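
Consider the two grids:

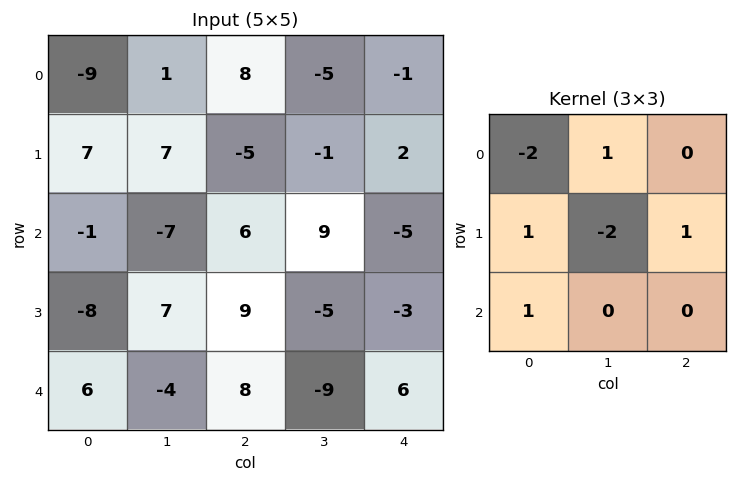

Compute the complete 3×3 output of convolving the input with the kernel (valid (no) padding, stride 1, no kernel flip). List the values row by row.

Output[0,0]: The receptive field on the input at this output position is [-9 1 8 / 7 7 -5 / -1 -7 6]. Elementwise product with the kernel and sum: -9·-2 + 1·1 + 7·1 + 7·-2 + -5·1 + -1·1.
Output[0,1]: The receptive field on the input at this output position is [1 8 -5 / 7 -5 -1 / -7 6 9]. Elementwise product with the kernel and sum: 1·-2 + 8·1 + 7·1 + -5·-2 + -1·1 + -7·1.

6 15 -16
4 -22 1
-12 0 21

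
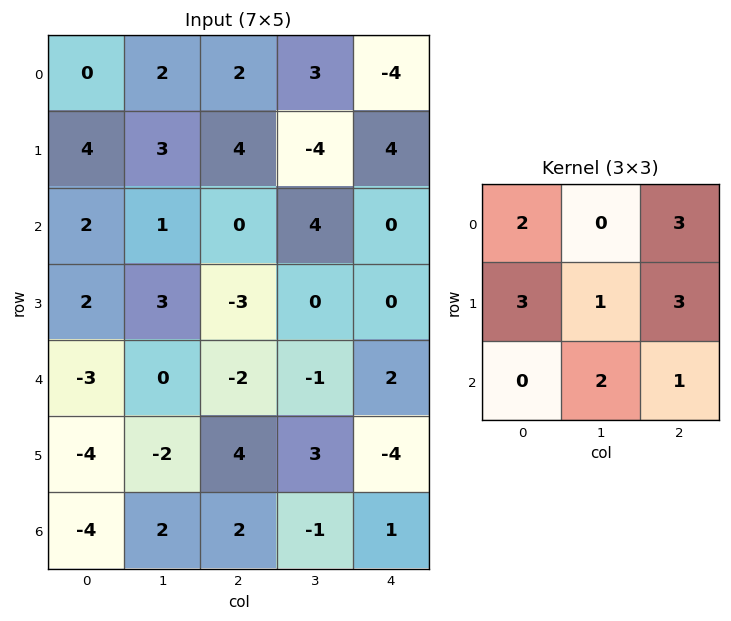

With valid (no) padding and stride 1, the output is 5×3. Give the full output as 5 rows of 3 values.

35 18 20
30 3 24
2 15 -9
-20 12 -5
-8 7 4

Output[0,0]: The receptive field on the input at this output position is [0 2 2 / 4 3 4 / 2 1 0]. Elementwise product with the kernel and sum: 0·2 + 2·3 + 4·3 + 3·1 + 4·3 + 1·2 + 0·1.
Output[0,1]: The receptive field on the input at this output position is [2 2 3 / 3 4 -4 / 1 0 4]. Elementwise product with the kernel and sum: 2·2 + 3·3 + 3·3 + 4·1 + -4·3 + 0·2 + 4·1.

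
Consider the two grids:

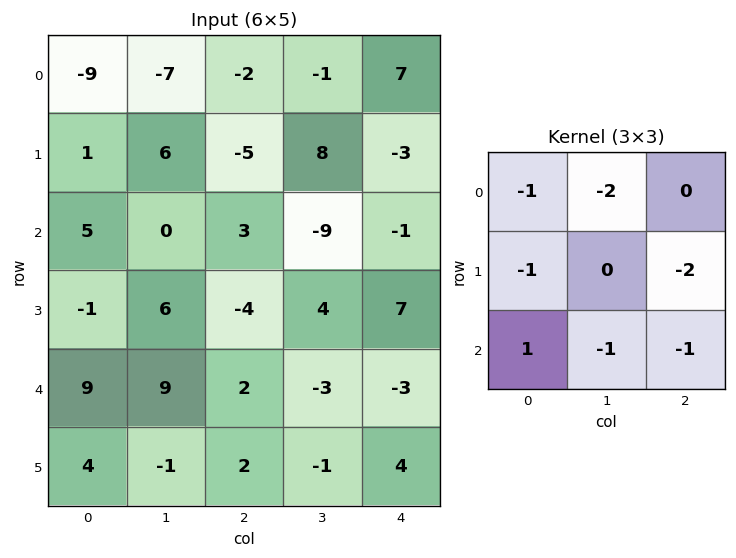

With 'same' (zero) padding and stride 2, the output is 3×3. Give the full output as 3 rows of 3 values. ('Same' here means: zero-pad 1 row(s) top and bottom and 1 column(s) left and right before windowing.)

Output[0,0]: The receptive field on the zero-padded input at this output position is [0 0 0 / 0 -9 -7 / 0 1 6]. Elementwise product with the kernel and sum: 0·-1 + 0·-2 + 0·-1 + -7·-2 + 0·1 + 1·-1 + 6·-1.

7 12 12
-7 28 4
-19 -3 -20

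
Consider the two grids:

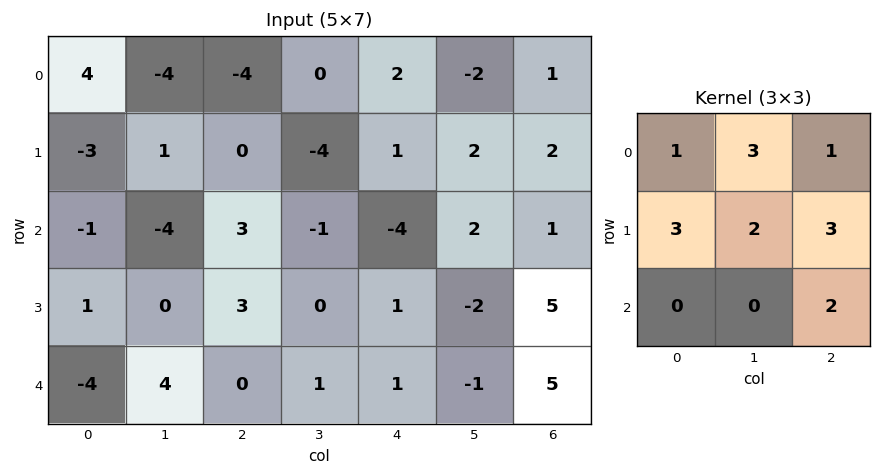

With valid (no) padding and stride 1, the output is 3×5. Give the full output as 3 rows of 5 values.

-13 -27 -15 4 12
4 -12 -14 -8 14
2 12 10 -17 27

Output[0,0]: The receptive field on the input at this output position is [4 -4 -4 / -3 1 0 / -1 -4 3]. Elementwise product with the kernel and sum: 4·1 + -4·3 + -4·1 + -3·3 + 1·2 + 0·3 + 3·2.
Output[0,1]: The receptive field on the input at this output position is [-4 -4 0 / 1 0 -4 / -4 3 -1]. Elementwise product with the kernel and sum: -4·1 + -4·3 + 0·1 + 1·3 + 0·2 + -4·3 + -1·2.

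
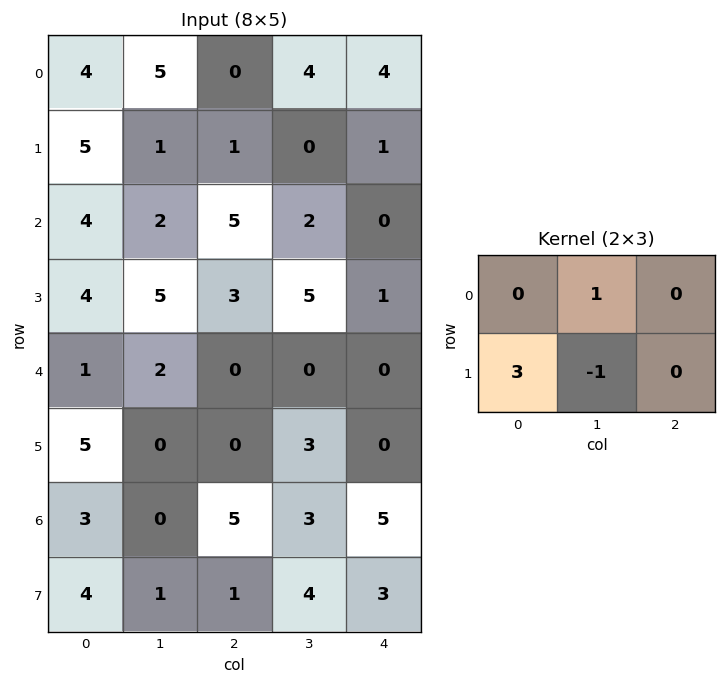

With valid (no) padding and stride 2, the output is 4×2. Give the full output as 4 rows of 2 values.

Output[0,0]: The receptive field on the input at this output position is [4 5 0 / 5 1 1]. Elementwise product with the kernel and sum: 5·1 + 5·3 + 1·-1.

19 7
9 6
17 -3
11 2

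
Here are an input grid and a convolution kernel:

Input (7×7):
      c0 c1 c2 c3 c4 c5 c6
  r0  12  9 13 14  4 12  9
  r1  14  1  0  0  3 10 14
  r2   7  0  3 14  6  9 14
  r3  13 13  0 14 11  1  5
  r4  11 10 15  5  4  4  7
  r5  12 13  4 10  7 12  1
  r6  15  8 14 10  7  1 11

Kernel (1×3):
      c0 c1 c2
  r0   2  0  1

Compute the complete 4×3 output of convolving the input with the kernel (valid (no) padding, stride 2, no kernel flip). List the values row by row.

37 30 17
17 12 26
37 34 15
44 35 25

Output[0,0]: The receptive field on the input at this output position is [12 9 13]. Elementwise product with the kernel and sum: 12·2 + 13·1.
Output[0,1]: The receptive field on the input at this output position is [13 14 4]. Elementwise product with the kernel and sum: 13·2 + 4·1.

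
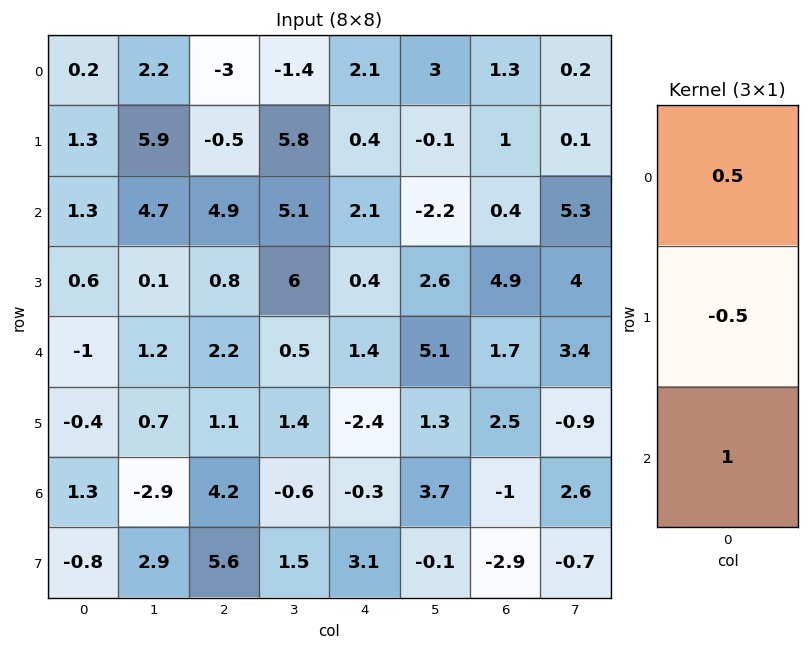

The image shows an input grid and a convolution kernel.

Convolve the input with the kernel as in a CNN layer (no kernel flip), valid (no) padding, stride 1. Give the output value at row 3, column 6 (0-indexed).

The receptive field on the input at this output position is [4.9 / 1.7 / 2.5]. Elementwise product with the kernel and sum: 4.9·0.5 + 1.7·-0.5 + 2.5·1.

4.1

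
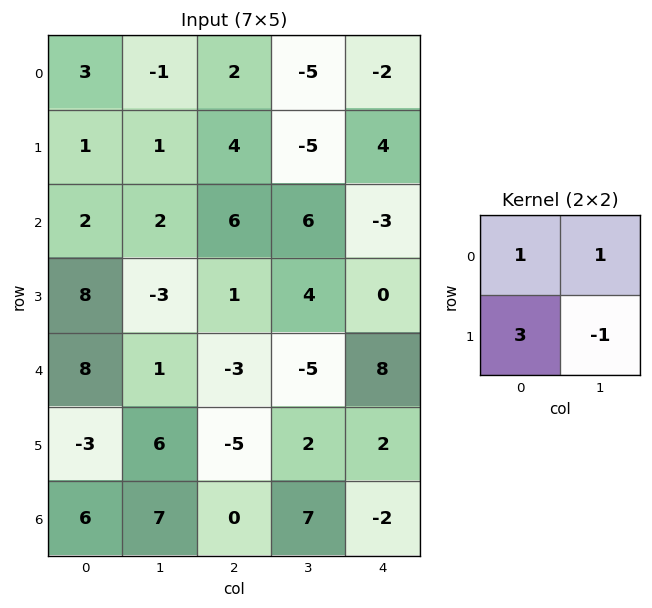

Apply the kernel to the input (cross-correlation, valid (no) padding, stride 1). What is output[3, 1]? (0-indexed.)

4

The receptive field on the input at this output position is [-3 1 / 1 -3]. Elementwise product with the kernel and sum: -3·1 + 1·1 + 1·3 + -3·-1.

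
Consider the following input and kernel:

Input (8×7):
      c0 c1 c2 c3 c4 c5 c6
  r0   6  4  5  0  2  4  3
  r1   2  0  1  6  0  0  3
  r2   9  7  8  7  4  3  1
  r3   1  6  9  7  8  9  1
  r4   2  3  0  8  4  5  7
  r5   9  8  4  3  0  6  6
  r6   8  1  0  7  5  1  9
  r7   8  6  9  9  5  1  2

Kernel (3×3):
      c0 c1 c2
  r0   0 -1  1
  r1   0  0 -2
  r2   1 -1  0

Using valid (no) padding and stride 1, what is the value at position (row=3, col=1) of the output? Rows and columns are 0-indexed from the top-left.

The receptive field on the input at this output position is [6 9 7 / 3 0 8 / 8 4 3]. Elementwise product with the kernel and sum: 9·-1 + 7·1 + 8·-2 + 8·1 + 4·-1.

-14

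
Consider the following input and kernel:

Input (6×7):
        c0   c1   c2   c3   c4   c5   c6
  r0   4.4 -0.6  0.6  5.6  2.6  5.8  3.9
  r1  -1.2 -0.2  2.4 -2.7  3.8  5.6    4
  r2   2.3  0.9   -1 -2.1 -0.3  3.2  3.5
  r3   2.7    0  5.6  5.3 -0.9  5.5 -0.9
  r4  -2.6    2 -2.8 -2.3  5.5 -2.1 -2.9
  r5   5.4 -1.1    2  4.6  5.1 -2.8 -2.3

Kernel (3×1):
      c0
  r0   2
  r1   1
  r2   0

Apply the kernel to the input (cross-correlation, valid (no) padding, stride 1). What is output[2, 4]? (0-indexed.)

The receptive field on the input at this output position is [-0.3 / -0.9 / 5.5]. Elementwise product with the kernel and sum: -0.3·2 + -0.9·1.

-1.5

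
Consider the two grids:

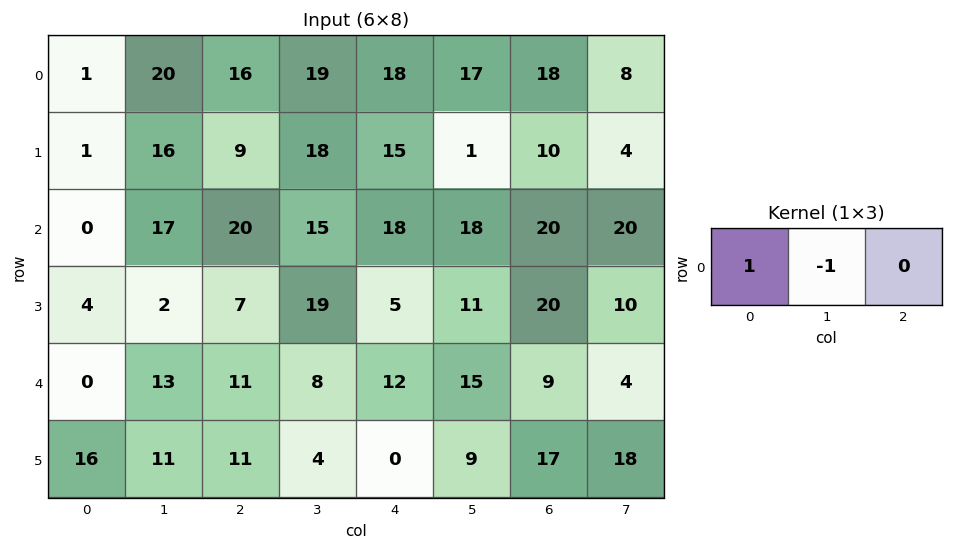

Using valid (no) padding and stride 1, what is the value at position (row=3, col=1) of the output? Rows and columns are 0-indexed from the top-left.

The receptive field on the input at this output position is [2 7 19]. Elementwise product with the kernel and sum: 2·1 + 7·-1.

-5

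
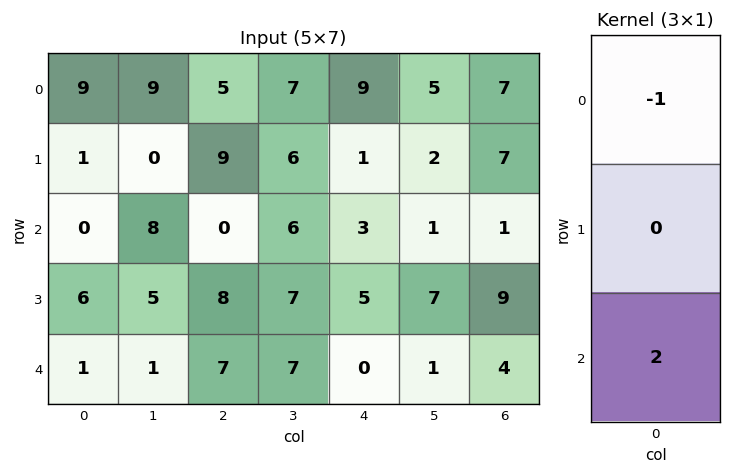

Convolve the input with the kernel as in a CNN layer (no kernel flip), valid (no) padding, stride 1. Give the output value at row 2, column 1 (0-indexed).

The receptive field on the input at this output position is [8 / 5 / 1]. Elementwise product with the kernel and sum: 8·-1 + 1·2.

-6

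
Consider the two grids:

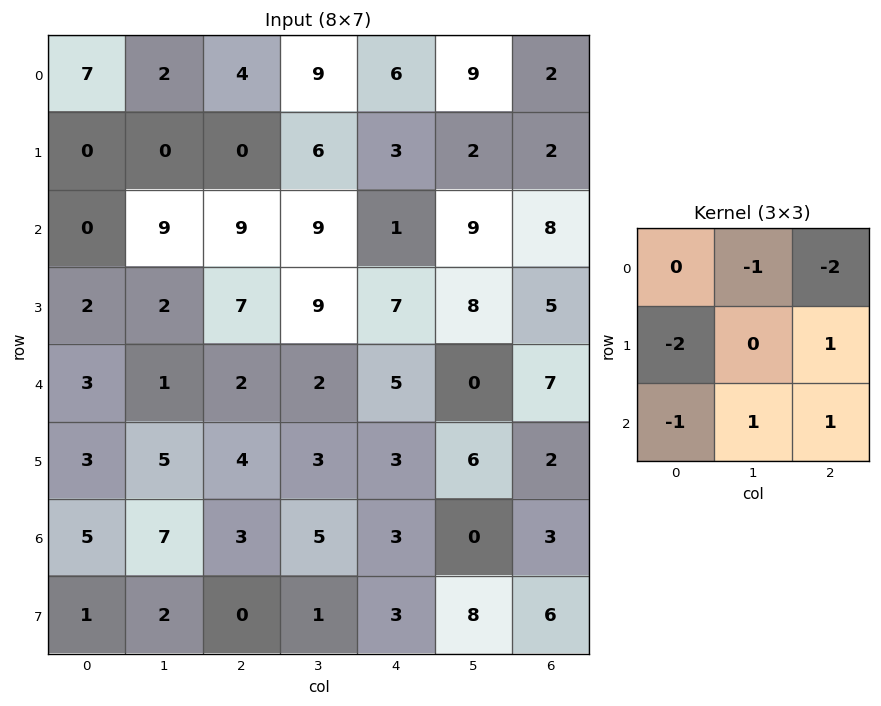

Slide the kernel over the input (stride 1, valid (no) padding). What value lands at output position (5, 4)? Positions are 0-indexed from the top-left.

-2

The receptive field on the input at this output position is [3 6 2 / 3 0 3 / 3 8 6]. Elementwise product with the kernel and sum: 6·-1 + 2·-2 + 3·-2 + 3·1 + 3·-1 + 8·1 + 6·1.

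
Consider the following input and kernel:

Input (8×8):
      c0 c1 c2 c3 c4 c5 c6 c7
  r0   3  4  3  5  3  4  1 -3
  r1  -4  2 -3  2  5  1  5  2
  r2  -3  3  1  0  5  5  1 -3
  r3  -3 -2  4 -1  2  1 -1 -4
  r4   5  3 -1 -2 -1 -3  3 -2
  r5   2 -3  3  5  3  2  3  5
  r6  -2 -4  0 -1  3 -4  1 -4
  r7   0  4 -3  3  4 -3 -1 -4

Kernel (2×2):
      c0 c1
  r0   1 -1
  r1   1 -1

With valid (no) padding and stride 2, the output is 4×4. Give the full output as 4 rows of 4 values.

-7 -7 3 7
-7 6 1 7
7 -1 3 3
-2 -5 14 8

Output[0,0]: The receptive field on the input at this output position is [3 4 / -4 2]. Elementwise product with the kernel and sum: 3·1 + 4·-1 + -4·1 + 2·-1.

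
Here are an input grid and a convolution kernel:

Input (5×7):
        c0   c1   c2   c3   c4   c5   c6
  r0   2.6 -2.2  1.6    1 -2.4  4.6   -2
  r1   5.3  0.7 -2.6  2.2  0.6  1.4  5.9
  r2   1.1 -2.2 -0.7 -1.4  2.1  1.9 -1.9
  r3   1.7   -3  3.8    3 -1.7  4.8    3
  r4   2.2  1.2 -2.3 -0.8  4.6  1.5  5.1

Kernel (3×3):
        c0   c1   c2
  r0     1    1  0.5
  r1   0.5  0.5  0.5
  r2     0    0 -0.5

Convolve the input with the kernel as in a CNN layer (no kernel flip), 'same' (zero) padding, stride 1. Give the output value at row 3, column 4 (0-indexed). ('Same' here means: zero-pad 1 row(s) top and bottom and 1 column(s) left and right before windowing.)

3.95

The receptive field on the zero-padded input at this output position is [-1.4 2.1 1.9 / 3 -1.7 4.8 / -0.8 4.6 1.5]. Elementwise product with the kernel and sum: -1.4·1 + 2.1·1 + 1.9·0.5 + 3·0.5 + -1.7·0.5 + 4.8·0.5 + 1.5·-0.5.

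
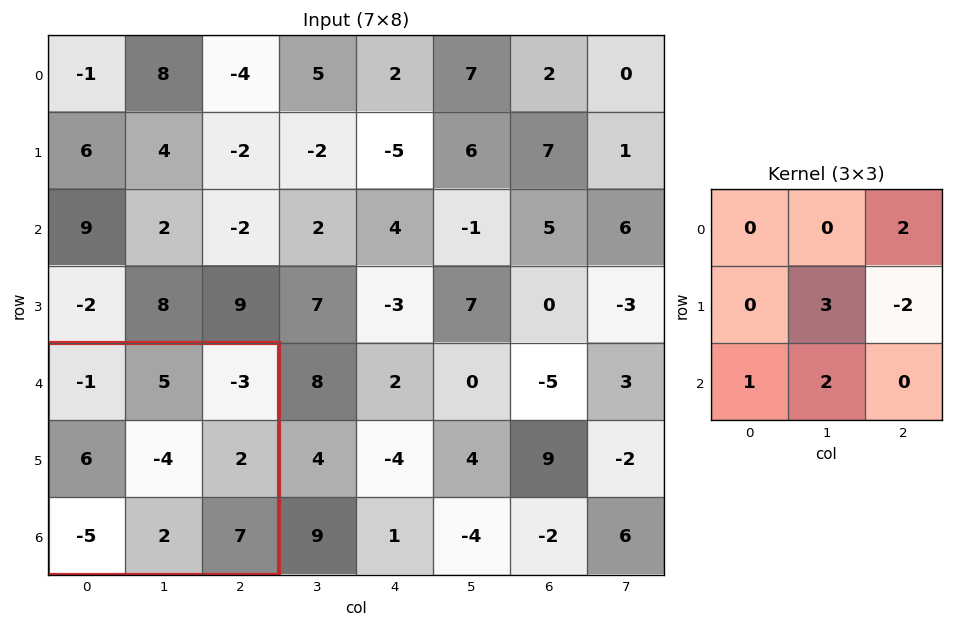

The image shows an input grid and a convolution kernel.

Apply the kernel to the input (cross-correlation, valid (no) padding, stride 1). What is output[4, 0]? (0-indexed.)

-23

The receptive field on the input at this output position is [-1 5 -3 / 6 -4 2 / -5 2 7]. Elementwise product with the kernel and sum: -3·2 + -4·3 + 2·-2 + -5·1 + 2·2.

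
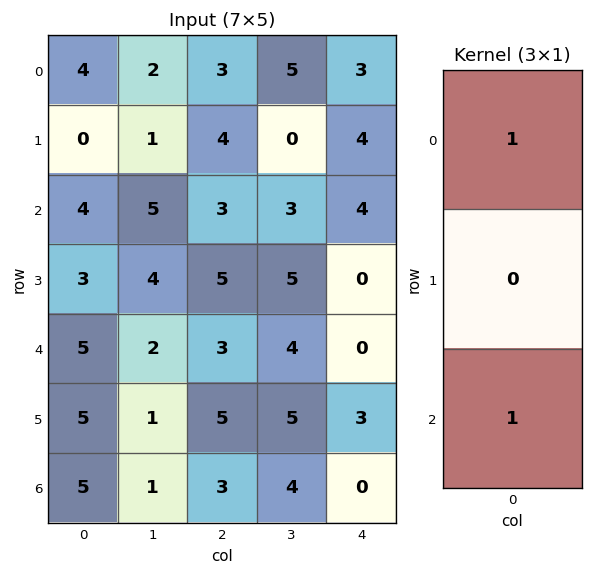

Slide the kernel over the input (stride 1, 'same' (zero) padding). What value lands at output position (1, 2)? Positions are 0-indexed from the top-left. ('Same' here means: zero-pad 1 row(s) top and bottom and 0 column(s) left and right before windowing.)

The receptive field on the zero-padded input at this output position is [3 / 4 / 3]. Elementwise product with the kernel and sum: 3·1 + 3·1.

6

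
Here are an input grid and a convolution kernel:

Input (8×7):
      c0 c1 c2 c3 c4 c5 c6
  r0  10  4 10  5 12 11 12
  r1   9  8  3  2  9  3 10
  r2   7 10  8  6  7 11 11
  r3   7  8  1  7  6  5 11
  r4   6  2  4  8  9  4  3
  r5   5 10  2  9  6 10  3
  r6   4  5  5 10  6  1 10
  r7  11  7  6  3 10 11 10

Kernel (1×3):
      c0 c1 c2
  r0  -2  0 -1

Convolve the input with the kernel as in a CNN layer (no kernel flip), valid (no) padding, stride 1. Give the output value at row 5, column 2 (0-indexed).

-10

The receptive field on the input at this output position is [2 9 6]. Elementwise product with the kernel and sum: 2·-2 + 6·-1.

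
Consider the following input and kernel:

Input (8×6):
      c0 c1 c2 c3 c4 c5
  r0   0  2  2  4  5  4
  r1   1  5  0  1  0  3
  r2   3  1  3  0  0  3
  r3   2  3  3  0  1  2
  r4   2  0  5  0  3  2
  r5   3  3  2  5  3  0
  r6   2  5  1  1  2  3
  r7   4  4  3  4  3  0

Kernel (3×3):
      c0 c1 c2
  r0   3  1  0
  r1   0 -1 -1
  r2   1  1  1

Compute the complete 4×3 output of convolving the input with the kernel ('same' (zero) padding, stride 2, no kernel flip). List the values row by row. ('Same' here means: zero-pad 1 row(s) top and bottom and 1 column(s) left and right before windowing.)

4 0 -5
2 18 3
6 17 4
4 20 20

Output[0,0]: The receptive field on the zero-padded input at this output position is [0 0 0 / 0 0 2 / 0 1 5]. Elementwise product with the kernel and sum: 0·3 + 0·1 + 0·-1 + 2·-1 + 0·1 + 1·1 + 5·1.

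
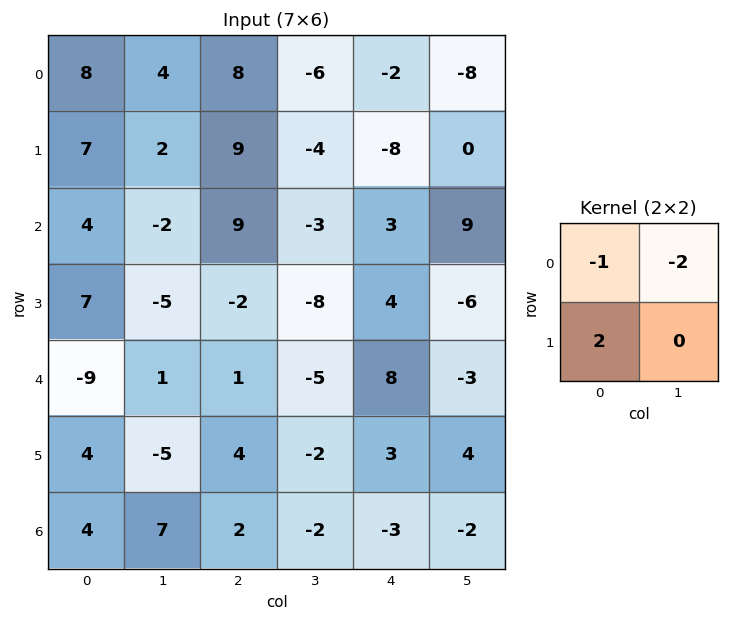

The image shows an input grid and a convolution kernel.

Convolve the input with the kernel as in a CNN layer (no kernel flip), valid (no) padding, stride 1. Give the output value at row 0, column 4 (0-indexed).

The receptive field on the input at this output position is [-2 -8 / -8 0]. Elementwise product with the kernel and sum: -2·-1 + -8·-2 + -8·2.

2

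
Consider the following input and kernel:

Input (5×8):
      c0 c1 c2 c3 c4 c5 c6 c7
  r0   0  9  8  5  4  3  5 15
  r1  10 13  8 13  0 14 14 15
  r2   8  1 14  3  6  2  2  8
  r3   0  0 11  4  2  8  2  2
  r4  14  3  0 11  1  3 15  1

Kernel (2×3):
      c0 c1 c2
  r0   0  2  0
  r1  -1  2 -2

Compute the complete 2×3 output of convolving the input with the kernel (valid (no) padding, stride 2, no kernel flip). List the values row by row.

18 28 6
-20 -1 14

Output[0,0]: The receptive field on the input at this output position is [0 9 8 / 10 13 8]. Elementwise product with the kernel and sum: 9·2 + 10·-1 + 13·2 + 8·-2.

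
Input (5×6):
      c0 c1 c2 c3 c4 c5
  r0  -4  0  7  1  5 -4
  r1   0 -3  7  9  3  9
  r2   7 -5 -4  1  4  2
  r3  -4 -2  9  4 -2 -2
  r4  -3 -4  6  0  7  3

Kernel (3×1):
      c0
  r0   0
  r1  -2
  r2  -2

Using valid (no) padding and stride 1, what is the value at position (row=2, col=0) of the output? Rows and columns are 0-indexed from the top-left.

The receptive field on the input at this output position is [7 / -4 / -3]. Elementwise product with the kernel and sum: -4·-2 + -3·-2.

14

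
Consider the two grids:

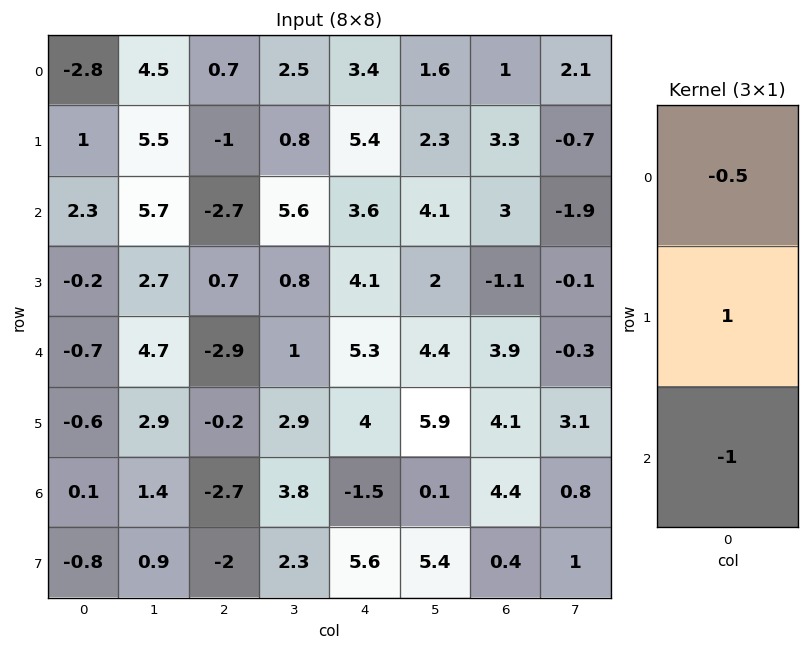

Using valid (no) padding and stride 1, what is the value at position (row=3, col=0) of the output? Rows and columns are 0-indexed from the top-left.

The receptive field on the input at this output position is [-0.2 / -0.7 / -0.6]. Elementwise product with the kernel and sum: -0.2·-0.5 + -0.7·1 + -0.6·-1.

0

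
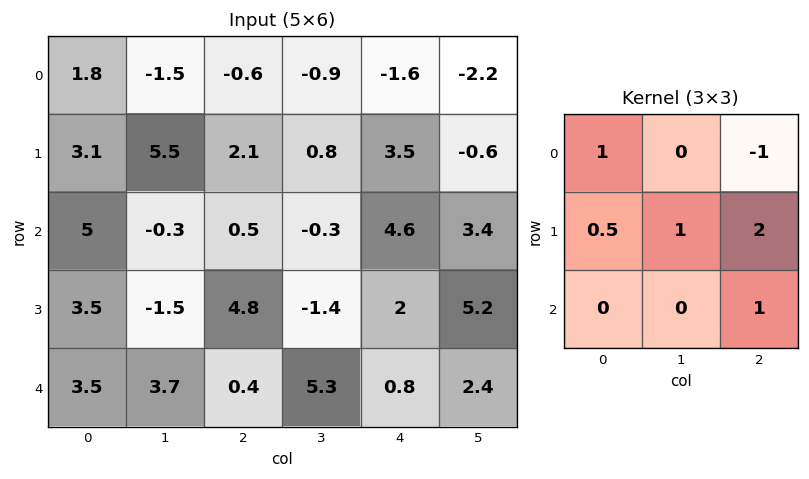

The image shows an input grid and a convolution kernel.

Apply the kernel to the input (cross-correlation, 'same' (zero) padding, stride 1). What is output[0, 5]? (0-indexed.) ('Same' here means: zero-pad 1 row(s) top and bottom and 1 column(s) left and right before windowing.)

The receptive field on the zero-padded input at this output position is [0 0 0 / -1.6 -2.2 0 / 3.5 -0.6 0]. Elementwise product with the kernel and sum: 0·1 + 0·-1 + -1.6·0.5 + -2.2·1 + 0·2 + 0·1.

-3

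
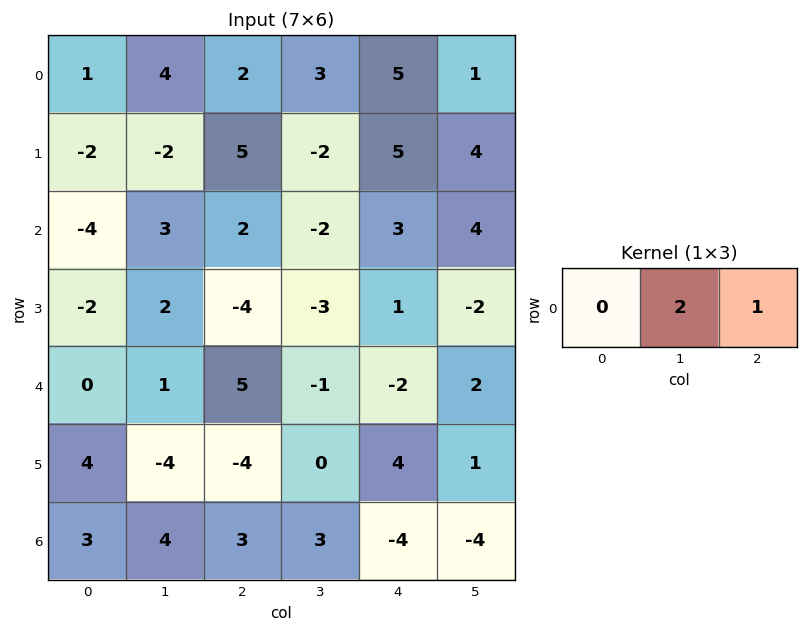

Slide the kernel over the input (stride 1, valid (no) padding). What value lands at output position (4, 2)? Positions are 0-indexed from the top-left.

-4

The receptive field on the input at this output position is [5 -1 -2]. Elementwise product with the kernel and sum: -1·2 + -2·1.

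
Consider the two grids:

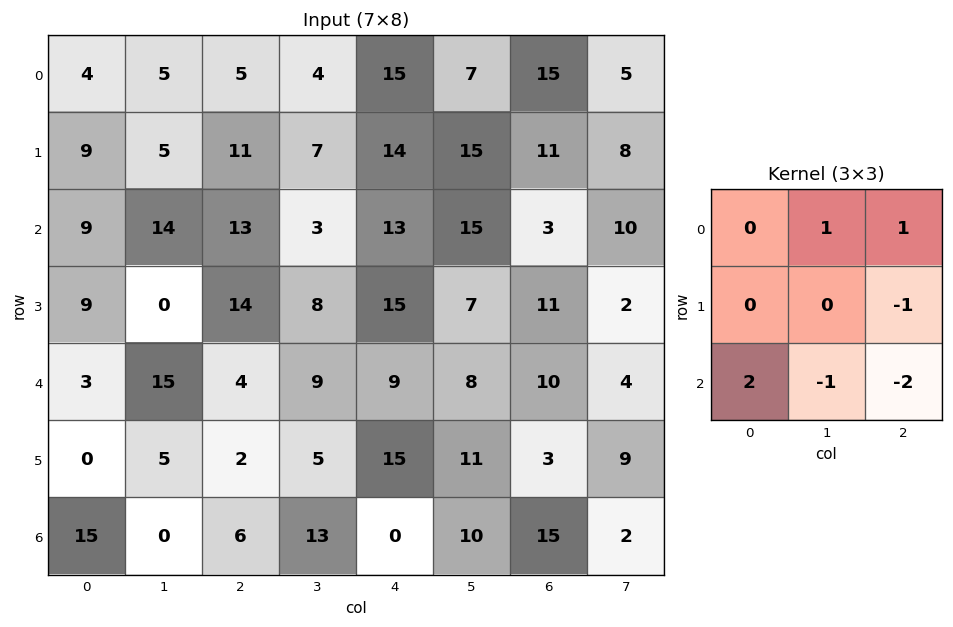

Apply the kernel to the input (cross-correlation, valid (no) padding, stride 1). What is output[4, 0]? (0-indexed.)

35

The receptive field on the input at this output position is [3 15 4 / 0 5 2 / 15 0 6]. Elementwise product with the kernel and sum: 15·1 + 4·1 + 2·-1 + 15·2 + 0·-1 + 6·-2.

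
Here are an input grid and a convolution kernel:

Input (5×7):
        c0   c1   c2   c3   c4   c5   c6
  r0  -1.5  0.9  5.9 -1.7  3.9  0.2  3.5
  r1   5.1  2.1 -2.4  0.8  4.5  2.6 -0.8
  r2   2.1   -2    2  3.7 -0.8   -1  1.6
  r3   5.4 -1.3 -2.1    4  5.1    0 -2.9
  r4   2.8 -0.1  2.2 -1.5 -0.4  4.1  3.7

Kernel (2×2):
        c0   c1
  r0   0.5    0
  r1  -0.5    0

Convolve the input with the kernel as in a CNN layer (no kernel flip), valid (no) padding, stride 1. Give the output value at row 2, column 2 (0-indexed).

The receptive field on the input at this output position is [2 3.7 / -2.1 4]. Elementwise product with the kernel and sum: 2·0.5 + -2.1·-0.5.

2.05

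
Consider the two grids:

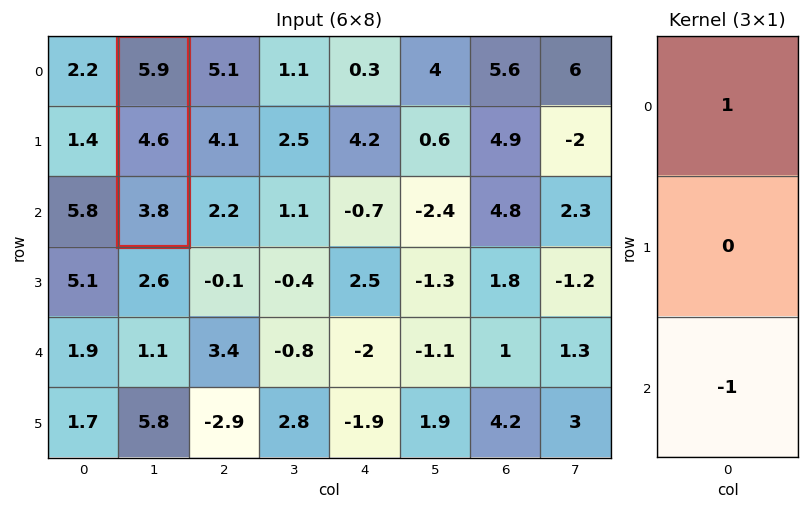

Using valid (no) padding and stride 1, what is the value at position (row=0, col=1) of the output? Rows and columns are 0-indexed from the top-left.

2.1

The receptive field on the input at this output position is [5.9 / 4.6 / 3.8]. Elementwise product with the kernel and sum: 5.9·1 + 3.8·-1.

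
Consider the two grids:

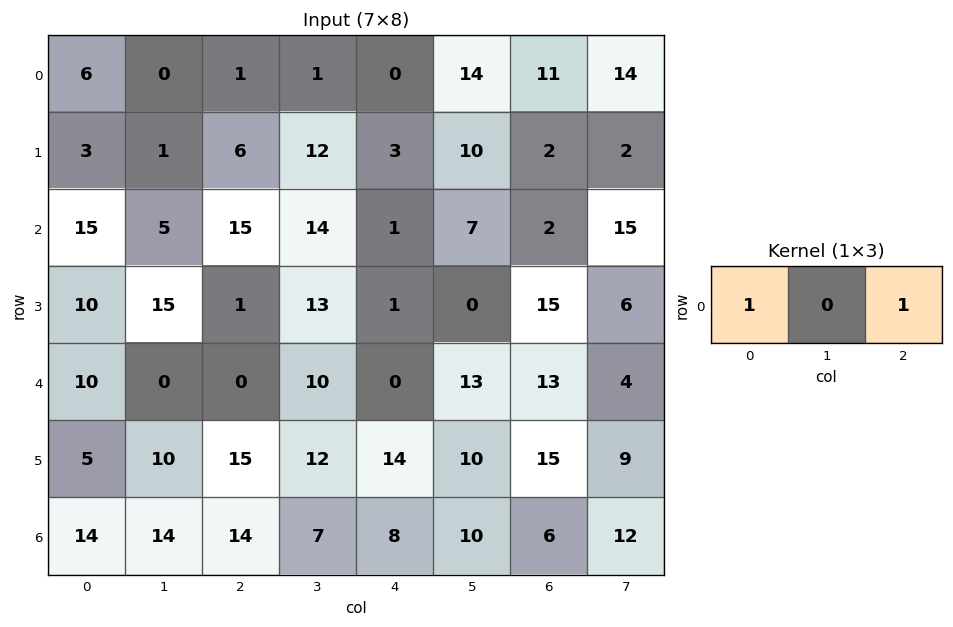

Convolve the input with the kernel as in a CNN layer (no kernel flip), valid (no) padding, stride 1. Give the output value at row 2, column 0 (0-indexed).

The receptive field on the input at this output position is [15 5 15]. Elementwise product with the kernel and sum: 15·1 + 15·1.

30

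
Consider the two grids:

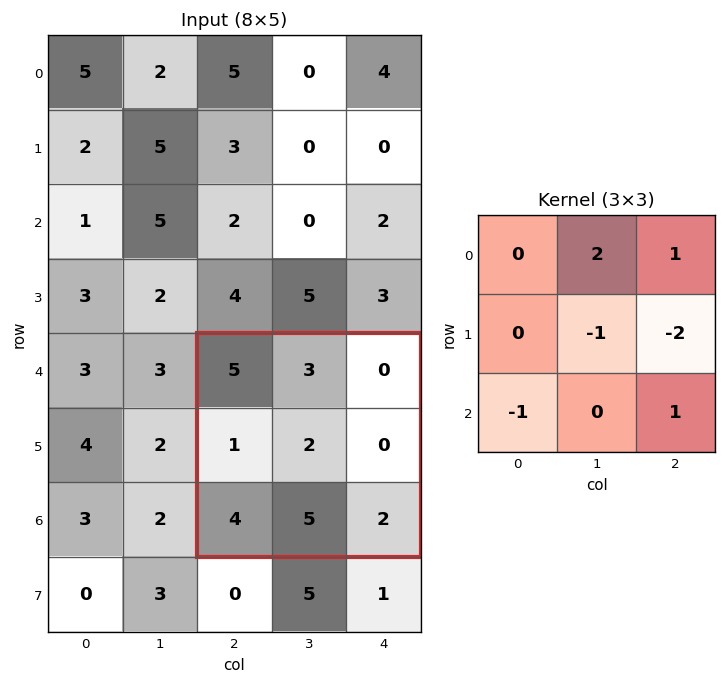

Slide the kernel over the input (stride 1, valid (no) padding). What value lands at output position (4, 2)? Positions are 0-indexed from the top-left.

2

The receptive field on the input at this output position is [5 3 0 / 1 2 0 / 4 5 2]. Elementwise product with the kernel and sum: 3·2 + 0·1 + 2·-1 + 0·-2 + 4·-1 + 2·1.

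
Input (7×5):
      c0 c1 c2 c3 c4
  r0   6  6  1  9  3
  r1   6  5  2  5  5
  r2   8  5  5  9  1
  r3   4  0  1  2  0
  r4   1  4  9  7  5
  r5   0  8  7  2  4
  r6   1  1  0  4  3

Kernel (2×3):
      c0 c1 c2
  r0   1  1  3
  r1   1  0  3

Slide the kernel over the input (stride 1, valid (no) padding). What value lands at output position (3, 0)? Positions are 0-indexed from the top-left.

The receptive field on the input at this output position is [4 0 1 / 1 4 9]. Elementwise product with the kernel and sum: 4·1 + 0·1 + 1·3 + 1·1 + 9·3.

35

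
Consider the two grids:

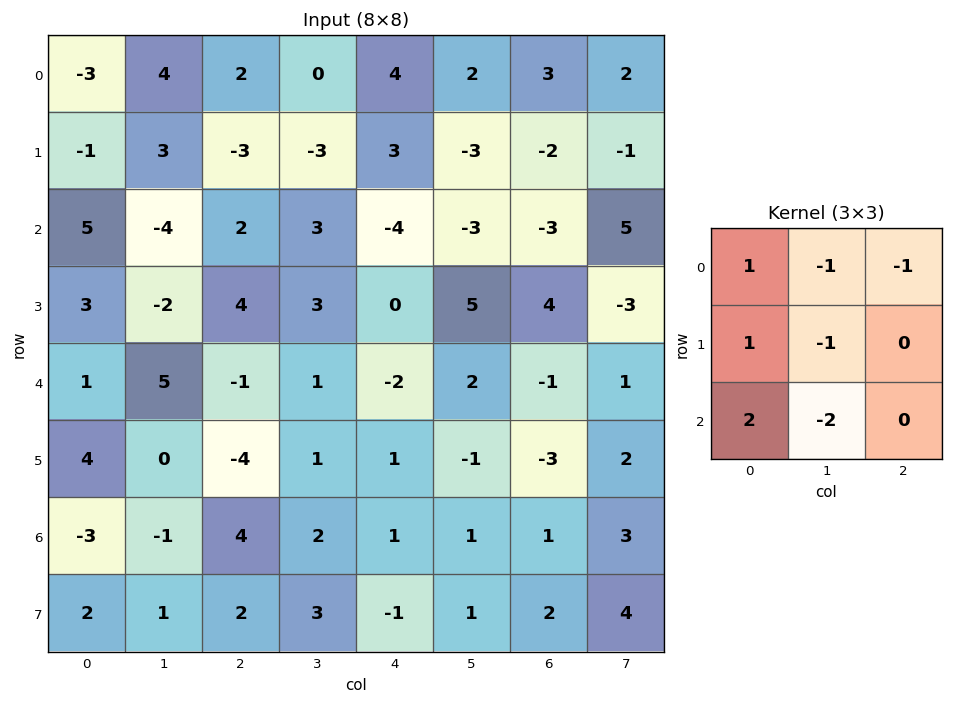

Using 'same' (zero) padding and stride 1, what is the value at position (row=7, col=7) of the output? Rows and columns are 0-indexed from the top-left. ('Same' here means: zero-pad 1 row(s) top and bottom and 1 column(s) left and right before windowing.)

The receptive field on the zero-padded input at this output position is [1 3 0 / 2 4 0 / 0 0 0]. Elementwise product with the kernel and sum: 1·1 + 3·-1 + 0·-1 + 2·1 + 4·-1 + 0·2 + 0·-2.

-4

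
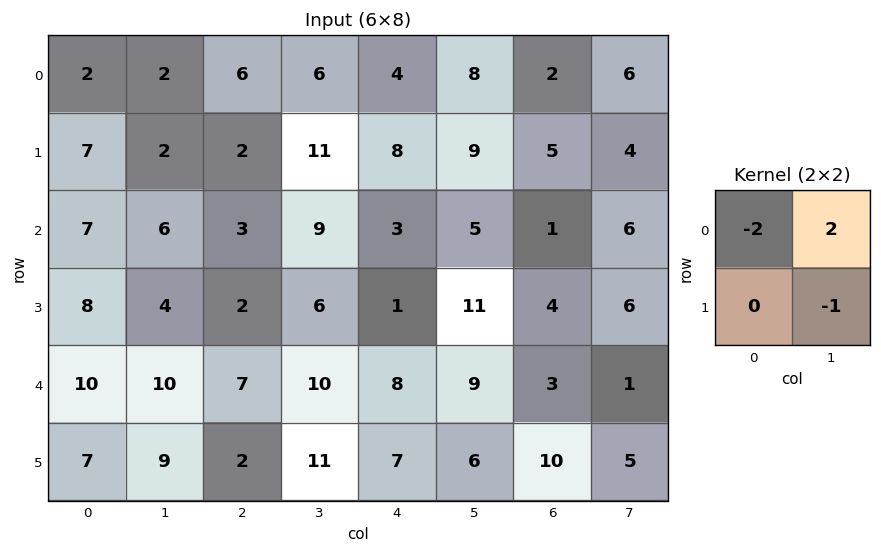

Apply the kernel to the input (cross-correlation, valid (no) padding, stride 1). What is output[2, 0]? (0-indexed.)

The receptive field on the input at this output position is [7 6 / 8 4]. Elementwise product with the kernel and sum: 7·-2 + 6·2 + 4·-1.

-6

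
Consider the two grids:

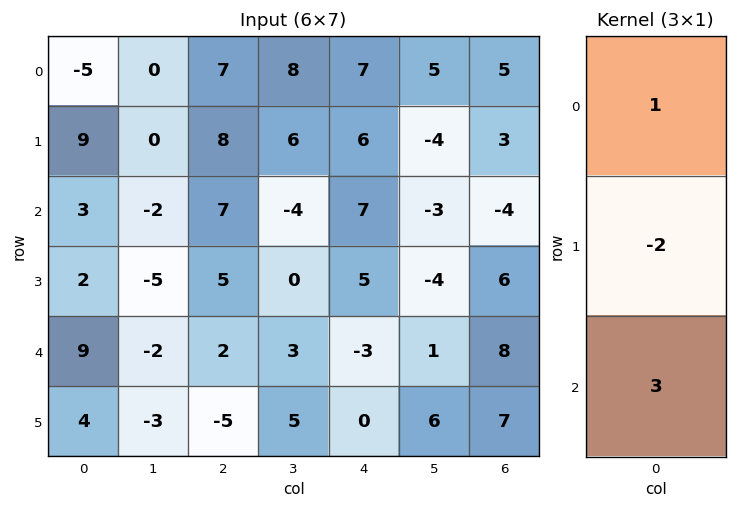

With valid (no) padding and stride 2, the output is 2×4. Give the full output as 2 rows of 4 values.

-14 12 16 -13
26 3 -12 8

Output[0,0]: The receptive field on the input at this output position is [-5 / 9 / 3]. Elementwise product with the kernel and sum: -5·1 + 9·-2 + 3·3.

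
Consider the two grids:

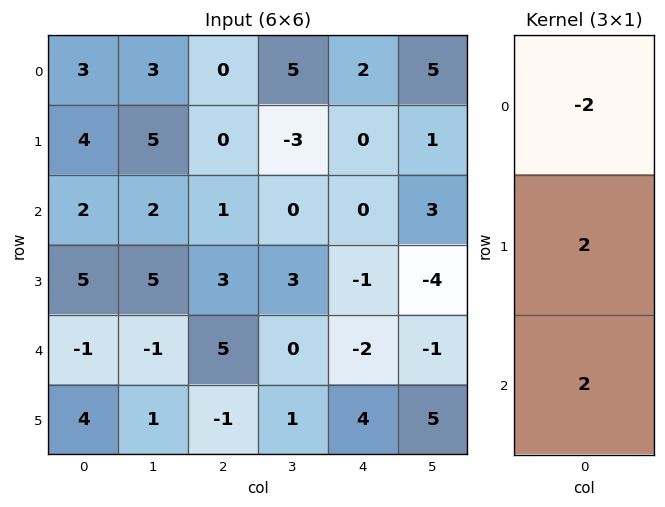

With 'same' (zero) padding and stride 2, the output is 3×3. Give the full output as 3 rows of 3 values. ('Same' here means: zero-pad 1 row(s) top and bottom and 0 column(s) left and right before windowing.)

Output[0,0]: The receptive field on the zero-padded input at this output position is [0 / 3 / 4]. Elementwise product with the kernel and sum: 0·-2 + 3·2 + 4·2.

14 0 4
6 8 -2
-4 2 6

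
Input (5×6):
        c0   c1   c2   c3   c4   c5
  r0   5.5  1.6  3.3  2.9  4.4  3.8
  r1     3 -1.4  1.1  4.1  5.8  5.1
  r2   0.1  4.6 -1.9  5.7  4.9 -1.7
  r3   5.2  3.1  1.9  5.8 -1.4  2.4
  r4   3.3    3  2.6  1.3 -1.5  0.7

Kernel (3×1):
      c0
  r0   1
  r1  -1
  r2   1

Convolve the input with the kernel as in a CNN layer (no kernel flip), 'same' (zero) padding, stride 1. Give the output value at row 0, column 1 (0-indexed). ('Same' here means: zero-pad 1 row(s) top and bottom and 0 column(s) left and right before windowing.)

The receptive field on the zero-padded input at this output position is [0 / 1.6 / -1.4]. Elementwise product with the kernel and sum: 0·1 + 1.6·-1 + -1.4·1.

-3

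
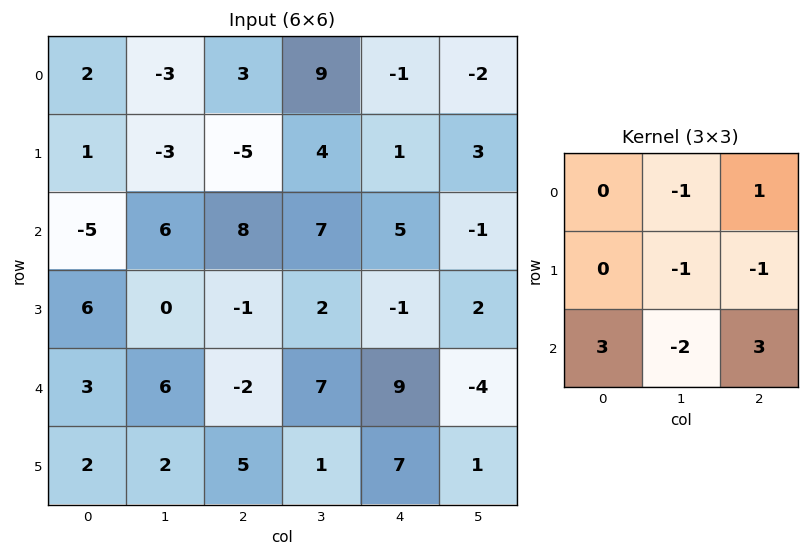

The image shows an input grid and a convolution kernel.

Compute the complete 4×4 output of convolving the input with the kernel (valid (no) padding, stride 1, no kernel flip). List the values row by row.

Output[0,0]: The receptive field on the input at this output position is [2 -3 3 / 1 -3 -5 / -5 6 8]. Elementwise product with the kernel and sum: -3·-1 + 3·1 + -3·-1 + -5·-1 + -5·3 + 6·-2 + 8·3.
Output[0,1]: The receptive field on the input at this output position is [-3 3 9 / -3 -5 4 / 6 8 7]. Elementwise product with the kernel and sum: 3·-1 + 9·1 + -5·-1 + 4·-1 + 6·3 + 8·-2 + 7·3.

11 30 10 3
-1 2 -25 12
-6 41 4 -16
12 -3 15 -10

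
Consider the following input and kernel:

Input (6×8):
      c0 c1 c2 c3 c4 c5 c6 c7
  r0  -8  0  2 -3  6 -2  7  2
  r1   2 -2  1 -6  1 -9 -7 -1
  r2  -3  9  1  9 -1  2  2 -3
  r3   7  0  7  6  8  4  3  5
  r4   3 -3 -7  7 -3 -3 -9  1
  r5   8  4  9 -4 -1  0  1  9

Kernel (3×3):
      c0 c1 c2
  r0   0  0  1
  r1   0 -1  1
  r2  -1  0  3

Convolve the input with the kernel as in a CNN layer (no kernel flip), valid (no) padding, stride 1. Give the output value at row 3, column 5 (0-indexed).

The receptive field on the input at this output position is [4 3 5 / -3 -9 1 / 0 1 9]. Elementwise product with the kernel and sum: 5·1 + -9·-1 + 1·1 + 0·-1 + 9·3.

42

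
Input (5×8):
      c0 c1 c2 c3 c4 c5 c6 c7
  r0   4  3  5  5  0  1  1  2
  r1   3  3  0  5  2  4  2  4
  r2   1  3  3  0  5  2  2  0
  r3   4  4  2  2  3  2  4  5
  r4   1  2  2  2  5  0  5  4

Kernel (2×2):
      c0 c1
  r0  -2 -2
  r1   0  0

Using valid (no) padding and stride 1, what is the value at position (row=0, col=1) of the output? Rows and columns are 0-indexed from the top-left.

-16

The receptive field on the input at this output position is [3 5 / 3 0]. Elementwise product with the kernel and sum: 3·-2 + 5·-2.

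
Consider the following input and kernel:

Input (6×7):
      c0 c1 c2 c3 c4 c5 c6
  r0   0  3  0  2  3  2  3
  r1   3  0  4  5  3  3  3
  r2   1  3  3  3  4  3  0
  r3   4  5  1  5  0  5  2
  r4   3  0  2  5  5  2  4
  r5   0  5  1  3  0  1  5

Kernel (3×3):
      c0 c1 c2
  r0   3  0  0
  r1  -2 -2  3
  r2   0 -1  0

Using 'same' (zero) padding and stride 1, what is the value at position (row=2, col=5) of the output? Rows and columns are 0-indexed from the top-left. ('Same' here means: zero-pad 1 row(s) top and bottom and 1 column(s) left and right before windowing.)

The receptive field on the zero-padded input at this output position is [3 3 3 / 4 3 0 / 0 5 2]. Elementwise product with the kernel and sum: 3·3 + 4·-2 + 3·-2 + 0·3 + 5·-1.

-10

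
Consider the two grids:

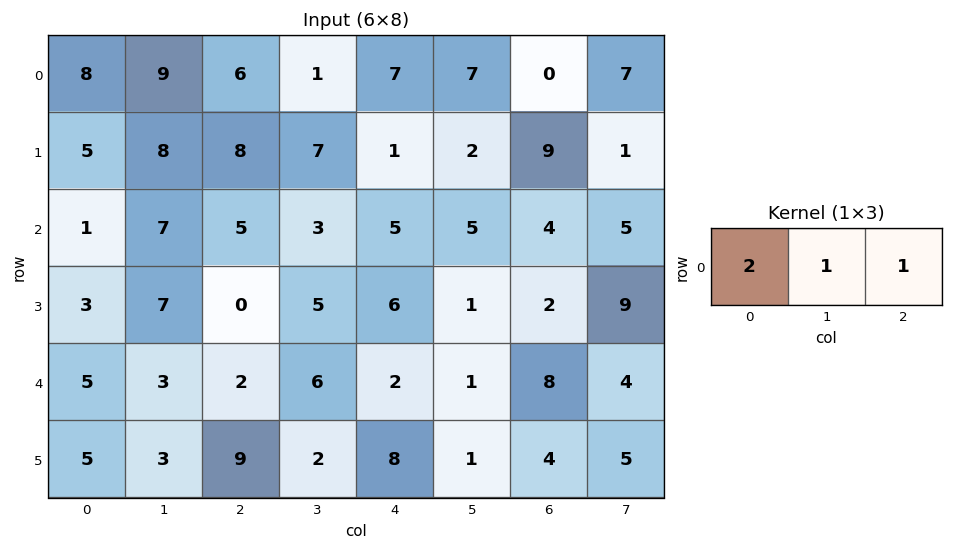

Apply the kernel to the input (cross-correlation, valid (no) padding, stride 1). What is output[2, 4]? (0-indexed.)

19

The receptive field on the input at this output position is [5 5 4]. Elementwise product with the kernel and sum: 5·2 + 5·1 + 4·1.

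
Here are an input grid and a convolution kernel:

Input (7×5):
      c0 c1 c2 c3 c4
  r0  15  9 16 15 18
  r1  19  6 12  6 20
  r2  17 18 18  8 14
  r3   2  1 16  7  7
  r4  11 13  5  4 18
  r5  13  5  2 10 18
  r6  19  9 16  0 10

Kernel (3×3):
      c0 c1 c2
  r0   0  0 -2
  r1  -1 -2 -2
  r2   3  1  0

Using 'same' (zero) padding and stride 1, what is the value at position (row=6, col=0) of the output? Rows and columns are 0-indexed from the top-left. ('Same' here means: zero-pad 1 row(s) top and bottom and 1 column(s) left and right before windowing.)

-66

The receptive field on the zero-padded input at this output position is [0 13 5 / 0 19 9 / 0 0 0]. Elementwise product with the kernel and sum: 5·-2 + 0·-1 + 19·-2 + 9·-2 + 0·3 + 0·1.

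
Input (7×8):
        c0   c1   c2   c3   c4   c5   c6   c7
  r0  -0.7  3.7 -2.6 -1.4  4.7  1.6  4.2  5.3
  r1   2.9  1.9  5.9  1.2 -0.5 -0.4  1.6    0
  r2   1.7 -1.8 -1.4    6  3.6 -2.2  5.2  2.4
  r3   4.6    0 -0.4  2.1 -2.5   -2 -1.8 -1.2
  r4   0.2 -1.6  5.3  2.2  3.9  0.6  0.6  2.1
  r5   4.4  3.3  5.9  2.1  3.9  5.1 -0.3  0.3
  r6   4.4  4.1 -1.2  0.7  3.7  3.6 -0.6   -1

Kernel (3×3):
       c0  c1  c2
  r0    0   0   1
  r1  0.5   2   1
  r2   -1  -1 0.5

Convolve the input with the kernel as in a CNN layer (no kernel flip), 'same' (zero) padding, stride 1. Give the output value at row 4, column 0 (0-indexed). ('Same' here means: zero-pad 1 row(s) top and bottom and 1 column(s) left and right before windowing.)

The receptive field on the zero-padded input at this output position is [0 4.6 0 / 0 0.2 -1.6 / 0 4.4 3.3]. Elementwise product with the kernel and sum: 0·1 + 0·0.5 + 0.2·2 + -1.6·1 + 0·-1 + 4.4·-1 + 3.3·0.5.

-3.95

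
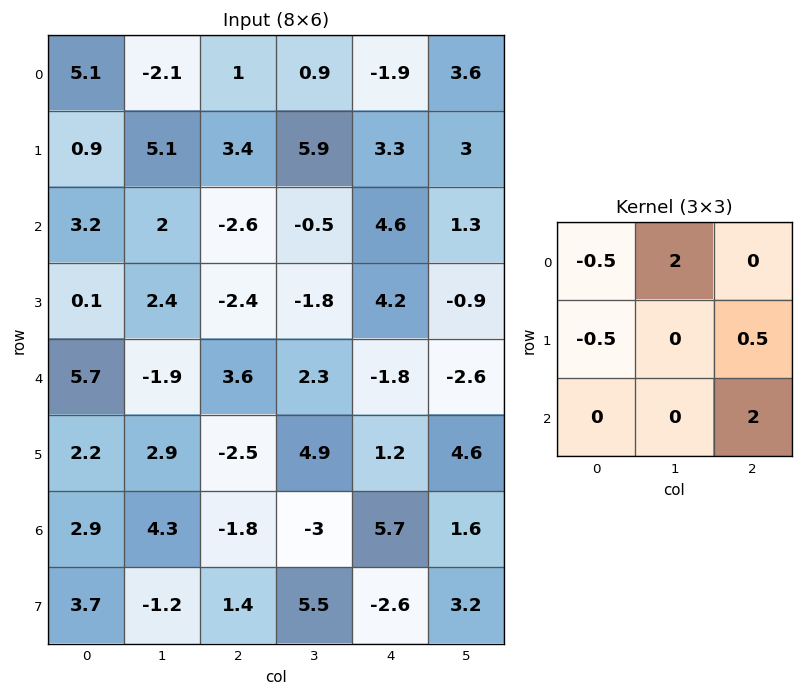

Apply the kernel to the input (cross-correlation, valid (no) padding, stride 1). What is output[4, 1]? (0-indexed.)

3.15

The receptive field on the input at this output position is [-1.9 3.6 2.3 / 2.9 -2.5 4.9 / 4.3 -1.8 -3]. Elementwise product with the kernel and sum: -1.9·-0.5 + 3.6·2 + 2.9·-0.5 + 4.9·0.5 + -3·2.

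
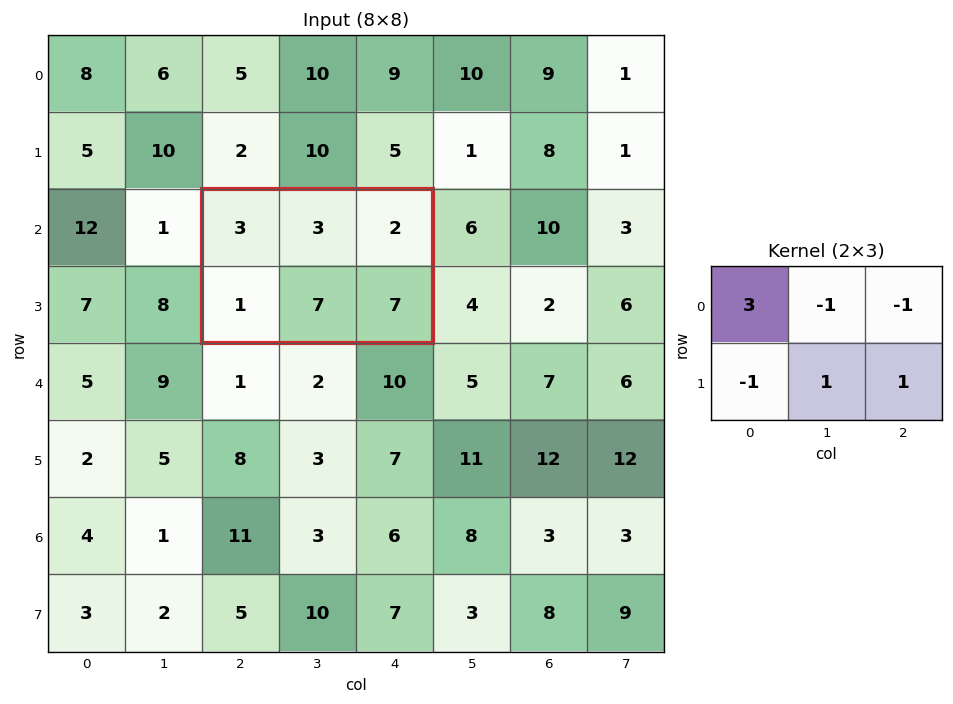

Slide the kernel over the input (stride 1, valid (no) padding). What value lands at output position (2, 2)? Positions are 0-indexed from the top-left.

17

The receptive field on the input at this output position is [3 3 2 / 1 7 7]. Elementwise product with the kernel and sum: 3·3 + 3·-1 + 2·-1 + 1·-1 + 7·1 + 7·1.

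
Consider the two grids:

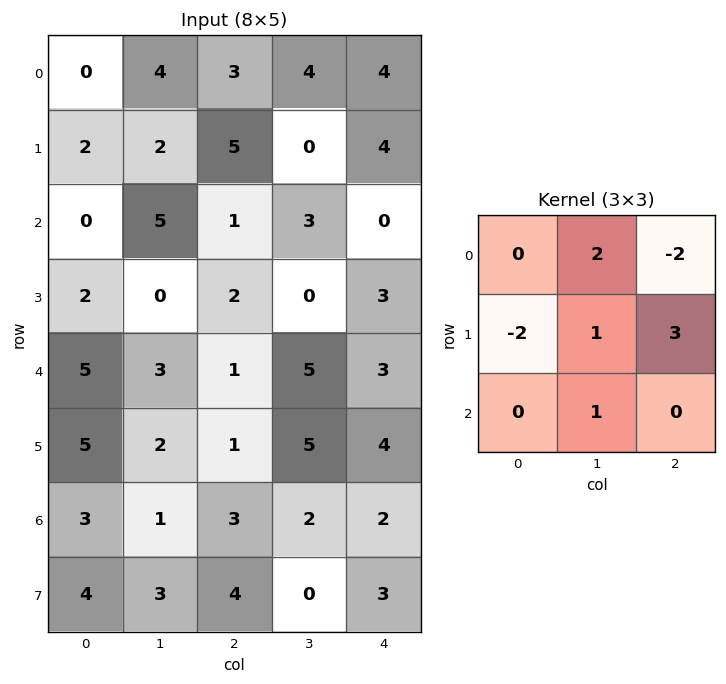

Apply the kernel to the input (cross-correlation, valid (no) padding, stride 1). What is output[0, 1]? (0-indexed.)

0

The receptive field on the input at this output position is [4 3 4 / 2 5 0 / 5 1 3]. Elementwise product with the kernel and sum: 3·2 + 4·-2 + 2·-2 + 5·1 + 0·3 + 1·1.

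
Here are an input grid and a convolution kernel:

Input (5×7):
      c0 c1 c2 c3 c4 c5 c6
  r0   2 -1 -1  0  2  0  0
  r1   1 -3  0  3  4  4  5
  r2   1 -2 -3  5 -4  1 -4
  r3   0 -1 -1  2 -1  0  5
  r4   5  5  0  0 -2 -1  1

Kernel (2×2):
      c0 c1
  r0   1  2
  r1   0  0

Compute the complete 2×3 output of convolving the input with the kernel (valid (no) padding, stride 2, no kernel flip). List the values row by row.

Output[0,0]: The receptive field on the input at this output position is [2 -1 / 1 -3]. Elementwise product with the kernel and sum: 2·1 + -1·2.

0 -1 2
-3 7 -2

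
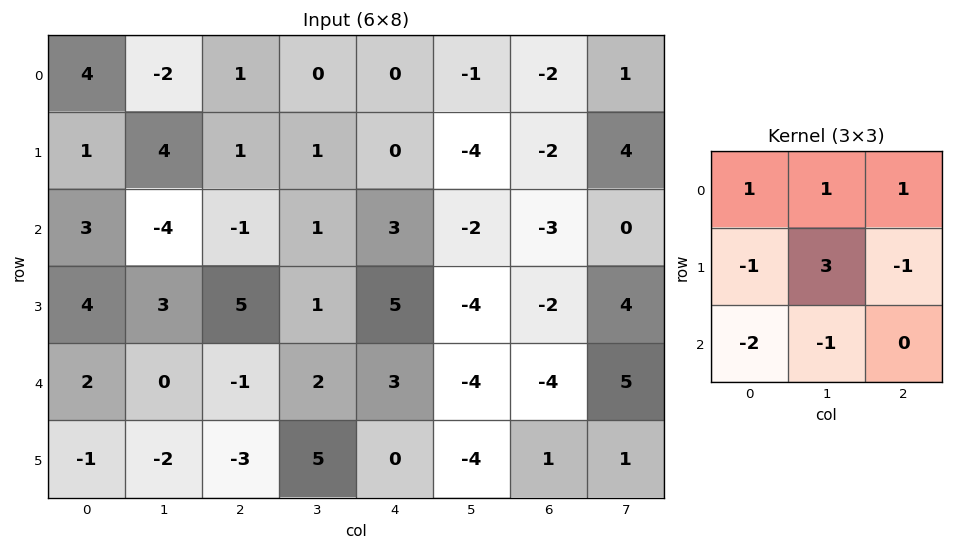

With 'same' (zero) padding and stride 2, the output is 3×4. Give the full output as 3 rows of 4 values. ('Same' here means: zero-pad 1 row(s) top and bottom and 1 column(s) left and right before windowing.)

13 -4 -1 4
14 -5 0 1
14 11 3 -8

Output[0,0]: The receptive field on the zero-padded input at this output position is [0 0 0 / 0 4 -2 / 0 1 4]. Elementwise product with the kernel and sum: 0·1 + 0·1 + 0·1 + 0·-1 + 4·3 + -2·-1 + 0·-2 + 1·-1.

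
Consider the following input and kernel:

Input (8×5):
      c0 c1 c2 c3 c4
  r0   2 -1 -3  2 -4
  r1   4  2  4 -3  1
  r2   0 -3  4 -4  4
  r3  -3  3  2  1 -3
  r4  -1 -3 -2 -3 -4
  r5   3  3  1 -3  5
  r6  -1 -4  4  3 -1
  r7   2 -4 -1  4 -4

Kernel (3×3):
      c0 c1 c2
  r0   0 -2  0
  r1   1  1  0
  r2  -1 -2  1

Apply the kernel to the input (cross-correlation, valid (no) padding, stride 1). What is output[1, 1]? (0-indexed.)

The receptive field on the input at this output position is [2 4 -3 / -3 4 -4 / 3 2 1]. Elementwise product with the kernel and sum: 4·-2 + -3·1 + 4·1 + 3·-1 + 2·-2 + 1·1.

-13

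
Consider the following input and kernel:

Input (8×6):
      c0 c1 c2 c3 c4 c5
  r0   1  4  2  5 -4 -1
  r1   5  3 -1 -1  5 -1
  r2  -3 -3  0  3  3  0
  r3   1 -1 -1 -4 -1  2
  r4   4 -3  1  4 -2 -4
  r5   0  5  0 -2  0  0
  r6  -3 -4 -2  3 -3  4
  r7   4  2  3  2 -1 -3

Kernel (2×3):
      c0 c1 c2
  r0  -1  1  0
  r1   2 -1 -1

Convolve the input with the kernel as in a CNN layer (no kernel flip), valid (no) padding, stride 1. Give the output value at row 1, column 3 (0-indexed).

The receptive field on the input at this output position is [-1 5 -1 / 3 3 0]. Elementwise product with the kernel and sum: -1·-1 + 5·1 + 3·2 + 3·-1 + 0·-1.

9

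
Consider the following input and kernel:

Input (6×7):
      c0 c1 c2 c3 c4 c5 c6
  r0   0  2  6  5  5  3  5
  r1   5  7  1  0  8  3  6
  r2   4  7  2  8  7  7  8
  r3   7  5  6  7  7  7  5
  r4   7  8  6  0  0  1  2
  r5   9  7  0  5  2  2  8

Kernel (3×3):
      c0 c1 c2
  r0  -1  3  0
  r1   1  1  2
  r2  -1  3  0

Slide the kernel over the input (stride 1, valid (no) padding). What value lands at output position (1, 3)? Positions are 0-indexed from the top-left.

67

The receptive field on the input at this output position is [0 8 3 / 8 7 7 / 7 7 7]. Elementwise product with the kernel and sum: 0·-1 + 8·3 + 8·1 + 7·1 + 7·2 + 7·-1 + 7·3.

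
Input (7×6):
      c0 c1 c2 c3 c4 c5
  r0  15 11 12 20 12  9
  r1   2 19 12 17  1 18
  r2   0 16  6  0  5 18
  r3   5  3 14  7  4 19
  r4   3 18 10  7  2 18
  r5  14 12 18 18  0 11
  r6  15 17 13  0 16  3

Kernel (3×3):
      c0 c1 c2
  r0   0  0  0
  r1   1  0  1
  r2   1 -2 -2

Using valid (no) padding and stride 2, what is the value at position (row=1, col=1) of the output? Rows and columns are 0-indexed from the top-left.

10

The receptive field on the input at this output position is [6 0 5 / 14 7 4 / 10 7 2]. Elementwise product with the kernel and sum: 14·1 + 4·1 + 10·1 + 7·-2 + 2·-2.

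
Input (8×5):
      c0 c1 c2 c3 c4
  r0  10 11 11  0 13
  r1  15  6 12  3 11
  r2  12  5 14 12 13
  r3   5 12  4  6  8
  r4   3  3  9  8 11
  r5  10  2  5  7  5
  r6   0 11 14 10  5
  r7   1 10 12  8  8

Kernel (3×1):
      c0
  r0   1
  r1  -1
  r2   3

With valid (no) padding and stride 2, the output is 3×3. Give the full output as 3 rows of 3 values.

Output[0,0]: The receptive field on the input at this output position is [10 / 15 / 12]. Elementwise product with the kernel and sum: 10·1 + 15·-1 + 12·3.
Output[0,1]: The receptive field on the input at this output position is [11 / 12 / 14]. Elementwise product with the kernel and sum: 11·1 + 12·-1 + 14·3.

31 41 41
16 37 38
-7 46 21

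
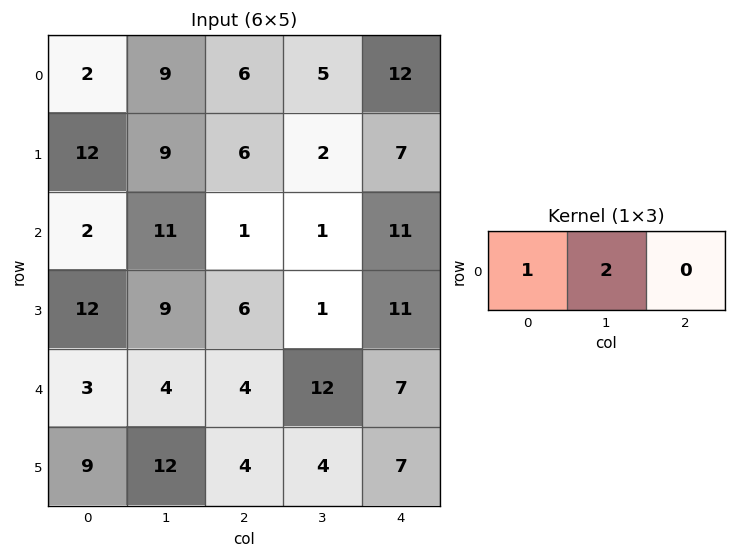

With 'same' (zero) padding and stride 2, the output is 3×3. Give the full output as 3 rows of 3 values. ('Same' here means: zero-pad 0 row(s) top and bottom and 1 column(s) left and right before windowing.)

4 21 29
4 13 23
6 12 26

Output[0,0]: The receptive field on the zero-padded input at this output position is [0 2 9]. Elementwise product with the kernel and sum: 0·1 + 2·2.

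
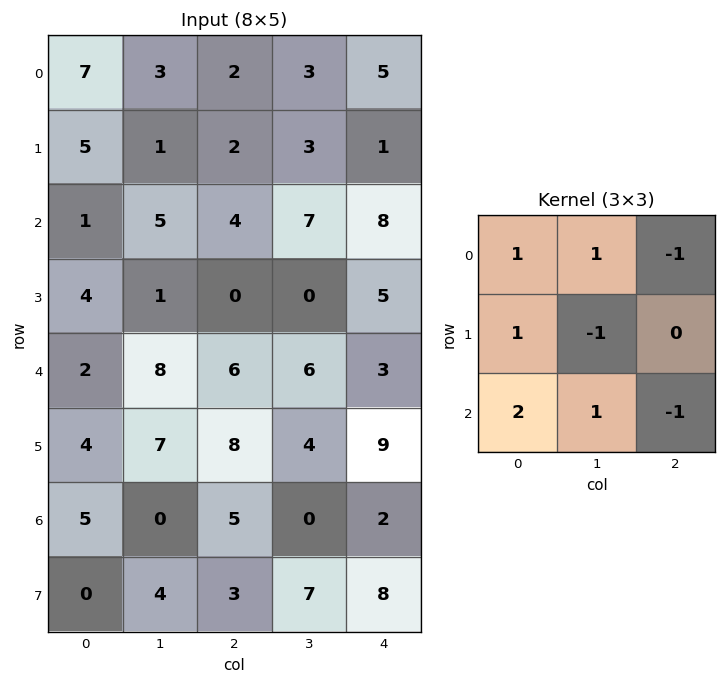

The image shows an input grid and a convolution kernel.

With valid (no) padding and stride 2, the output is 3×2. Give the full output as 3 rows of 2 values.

15 6
11 18
6 21

Output[0,0]: The receptive field on the input at this output position is [7 3 2 / 5 1 2 / 1 5 4]. Elementwise product with the kernel and sum: 7·1 + 3·1 + 2·-1 + 5·1 + 1·-1 + 1·2 + 5·1 + 4·-1.
Output[0,1]: The receptive field on the input at this output position is [2 3 5 / 2 3 1 / 4 7 8]. Elementwise product with the kernel and sum: 2·1 + 3·1 + 5·-1 + 2·1 + 3·-1 + 4·2 + 7·1 + 8·-1.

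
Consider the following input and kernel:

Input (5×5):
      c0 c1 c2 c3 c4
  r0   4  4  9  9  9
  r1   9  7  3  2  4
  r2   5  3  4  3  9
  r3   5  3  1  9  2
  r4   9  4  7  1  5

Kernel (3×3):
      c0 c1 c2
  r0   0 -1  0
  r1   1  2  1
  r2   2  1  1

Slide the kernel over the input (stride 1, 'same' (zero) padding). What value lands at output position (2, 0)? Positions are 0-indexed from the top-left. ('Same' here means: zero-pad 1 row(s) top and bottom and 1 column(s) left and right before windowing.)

The receptive field on the zero-padded input at this output position is [0 9 7 / 0 5 3 / 0 5 3]. Elementwise product with the kernel and sum: 9·-1 + 0·1 + 5·2 + 3·1 + 0·2 + 5·1 + 3·1.

12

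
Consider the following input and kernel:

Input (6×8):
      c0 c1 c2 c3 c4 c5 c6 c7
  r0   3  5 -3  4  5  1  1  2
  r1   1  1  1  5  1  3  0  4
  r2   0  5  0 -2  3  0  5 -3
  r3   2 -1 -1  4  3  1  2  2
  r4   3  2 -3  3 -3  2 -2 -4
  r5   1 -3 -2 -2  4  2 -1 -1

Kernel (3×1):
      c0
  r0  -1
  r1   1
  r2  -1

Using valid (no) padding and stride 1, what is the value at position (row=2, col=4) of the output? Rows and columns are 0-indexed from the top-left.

3

The receptive field on the input at this output position is [3 / 3 / -3]. Elementwise product with the kernel and sum: 3·-1 + 3·1 + -3·-1.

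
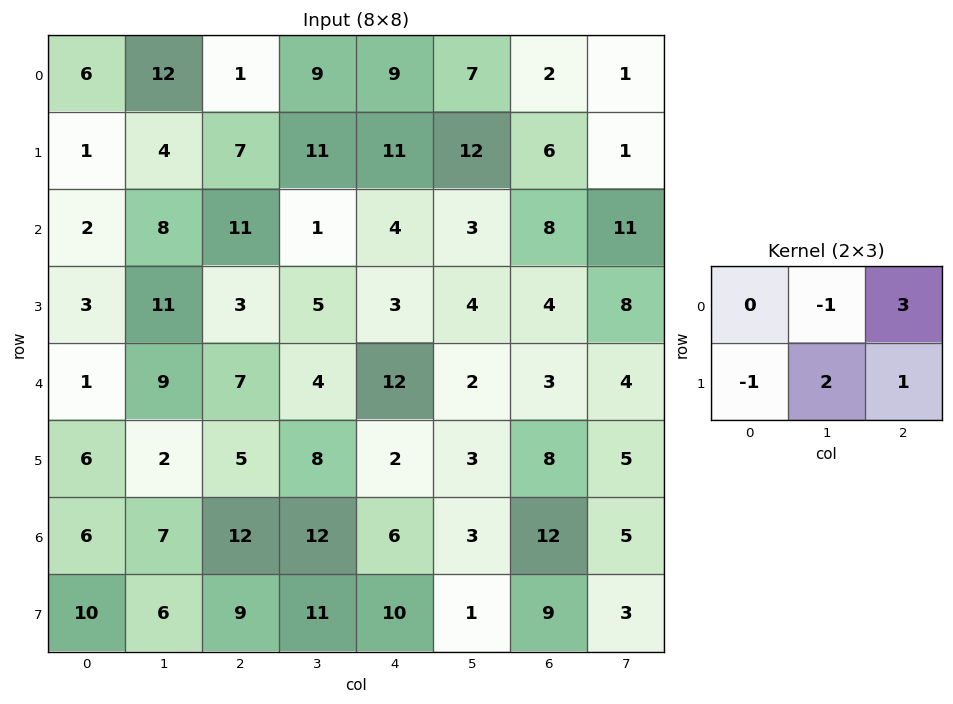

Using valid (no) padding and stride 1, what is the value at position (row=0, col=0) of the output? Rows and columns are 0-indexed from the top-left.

5

The receptive field on the input at this output position is [6 12 1 / 1 4 7]. Elementwise product with the kernel and sum: 12·-1 + 1·3 + 1·-1 + 4·2 + 7·1.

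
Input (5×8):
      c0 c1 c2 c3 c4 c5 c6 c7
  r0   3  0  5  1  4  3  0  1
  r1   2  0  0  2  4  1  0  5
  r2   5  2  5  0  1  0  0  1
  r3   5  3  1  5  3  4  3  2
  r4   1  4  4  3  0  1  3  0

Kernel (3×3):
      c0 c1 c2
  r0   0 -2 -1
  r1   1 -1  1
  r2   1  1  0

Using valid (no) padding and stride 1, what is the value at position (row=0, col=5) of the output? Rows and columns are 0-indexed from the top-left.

5

The receptive field on the input at this output position is [3 0 1 / 1 0 5 / 0 0 1]. Elementwise product with the kernel and sum: 0·-2 + 1·-1 + 1·1 + 0·-1 + 5·1 + 0·1 + 0·1.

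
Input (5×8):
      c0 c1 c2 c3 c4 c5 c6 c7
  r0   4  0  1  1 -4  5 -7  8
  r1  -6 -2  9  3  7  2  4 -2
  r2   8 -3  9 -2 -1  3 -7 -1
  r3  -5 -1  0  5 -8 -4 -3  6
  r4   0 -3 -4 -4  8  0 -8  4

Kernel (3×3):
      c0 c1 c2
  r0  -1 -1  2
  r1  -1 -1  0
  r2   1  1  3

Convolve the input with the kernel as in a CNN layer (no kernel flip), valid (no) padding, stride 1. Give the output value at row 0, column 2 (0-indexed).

The receptive field on the input at this output position is [1 1 -4 / 9 3 7 / 9 -2 -1]. Elementwise product with the kernel and sum: 1·-1 + 1·-1 + -4·2 + 9·-1 + 3·-1 + 9·1 + -2·1 + -1·3.

-18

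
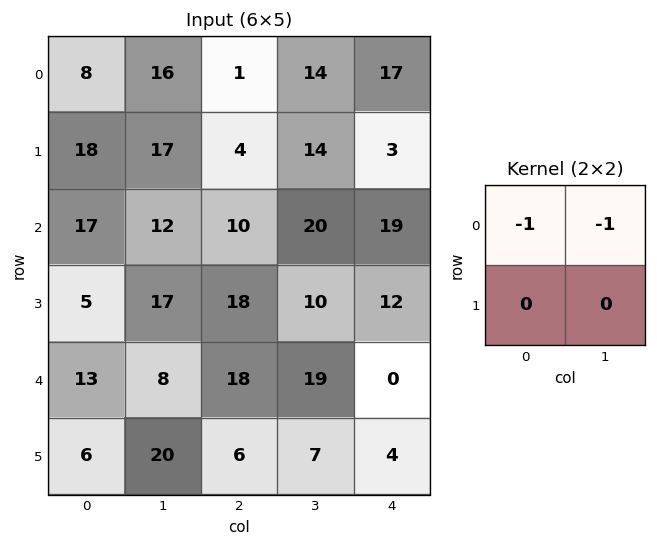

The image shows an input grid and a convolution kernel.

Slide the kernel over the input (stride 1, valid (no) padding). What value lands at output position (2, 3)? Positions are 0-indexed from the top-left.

-39

The receptive field on the input at this output position is [20 19 / 10 12]. Elementwise product with the kernel and sum: 20·-1 + 19·-1.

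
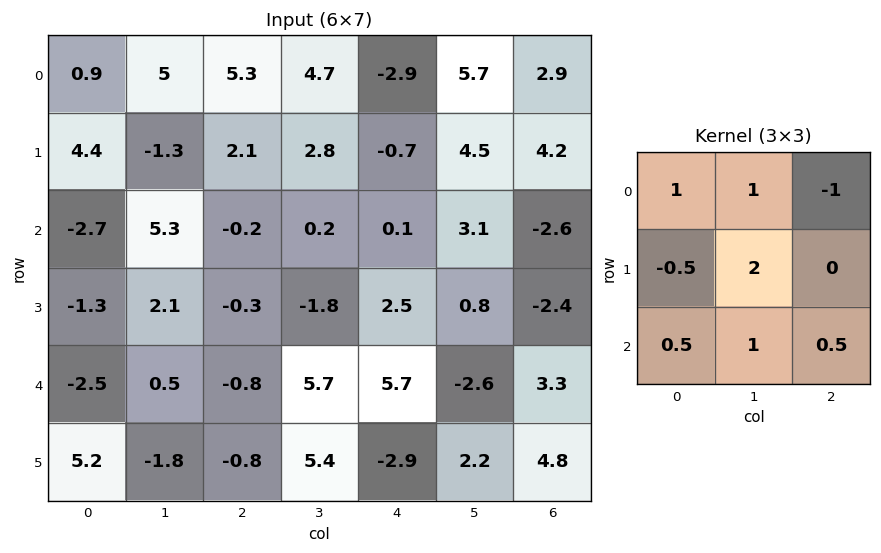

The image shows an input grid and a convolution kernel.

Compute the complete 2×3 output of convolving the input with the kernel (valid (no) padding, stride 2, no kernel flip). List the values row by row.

-0.35 17.6 11.1
6.5 4.6 8.05

Output[0,0]: The receptive field on the input at this output position is [0.9 5 5.3 / 4.4 -1.3 2.1 / -2.7 5.3 -0.2]. Elementwise product with the kernel and sum: 0.9·1 + 5·1 + 5.3·-1 + 4.4·-0.5 + -1.3·2 + -2.7·0.5 + 5.3·1 + -0.2·0.5.
Output[0,1]: The receptive field on the input at this output position is [5.3 4.7 -2.9 / 2.1 2.8 -0.7 / -0.2 0.2 0.1]. Elementwise product with the kernel and sum: 5.3·1 + 4.7·1 + -2.9·-1 + 2.1·-0.5 + 2.8·2 + -0.2·0.5 + 0.2·1 + 0.1·0.5.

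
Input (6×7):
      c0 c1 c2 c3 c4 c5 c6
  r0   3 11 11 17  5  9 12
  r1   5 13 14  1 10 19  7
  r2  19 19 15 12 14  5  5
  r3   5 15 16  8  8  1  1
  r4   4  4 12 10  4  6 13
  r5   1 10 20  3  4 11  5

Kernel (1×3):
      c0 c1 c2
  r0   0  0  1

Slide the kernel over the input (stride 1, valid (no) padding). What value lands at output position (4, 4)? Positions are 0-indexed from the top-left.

The receptive field on the input at this output position is [4 6 13]. Elementwise product with the kernel and sum: 13·1.

13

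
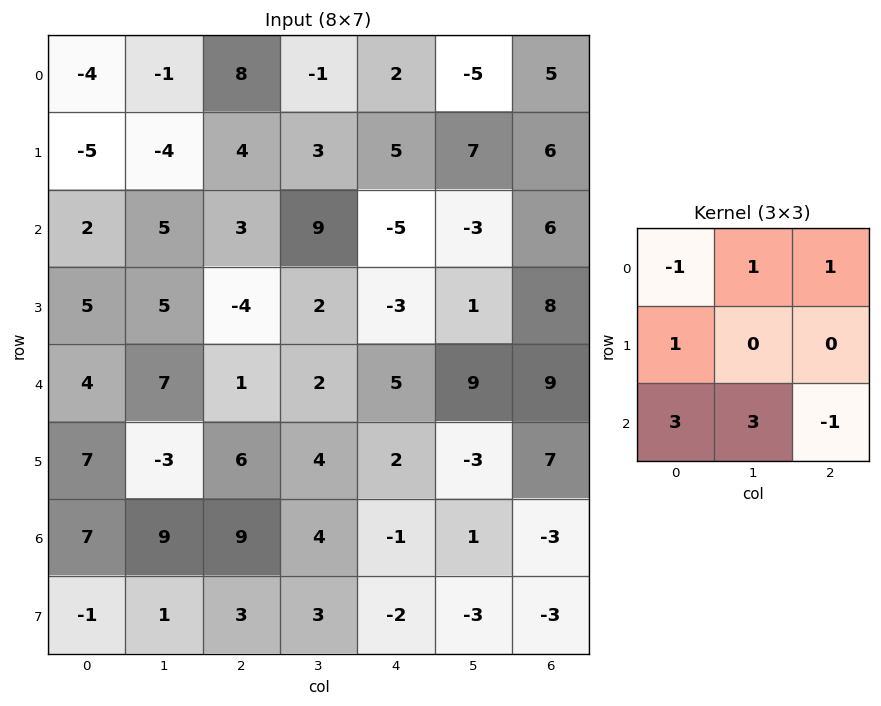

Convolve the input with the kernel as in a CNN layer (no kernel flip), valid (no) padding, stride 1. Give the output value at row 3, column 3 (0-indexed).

The receptive field on the input at this output position is [2 -3 1 / 2 5 9 / 4 2 -3]. Elementwise product with the kernel and sum: 2·-1 + -3·1 + 1·1 + 2·1 + 4·3 + 2·3 + -3·-1.

19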